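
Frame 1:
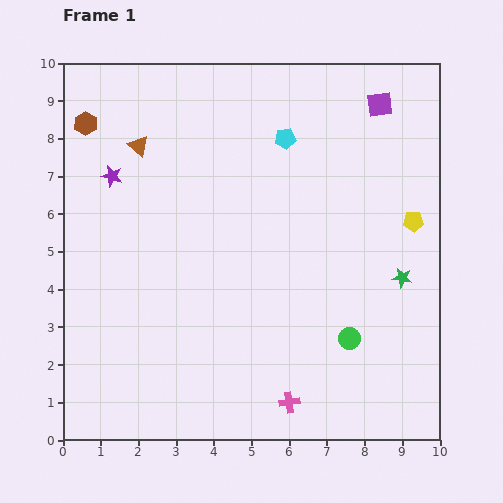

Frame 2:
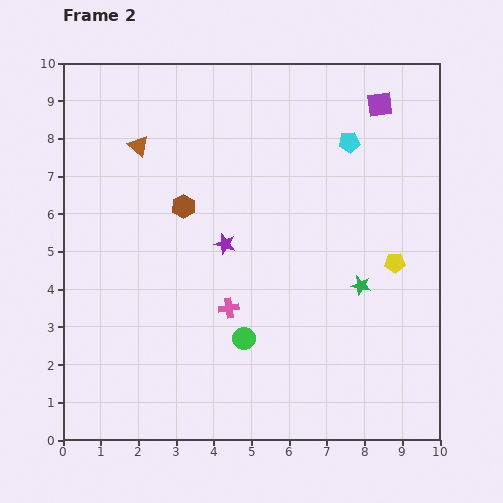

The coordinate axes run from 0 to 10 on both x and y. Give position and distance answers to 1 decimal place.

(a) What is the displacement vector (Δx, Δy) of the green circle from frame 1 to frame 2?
(-2.8, 0.0)

The green circle was at (7.6, 2.7) in frame 1 and (4.8, 2.7) in frame 2.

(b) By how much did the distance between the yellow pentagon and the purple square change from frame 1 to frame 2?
+1.0

Distance in frame 1: 3.2. Distance in frame 2: 4.2.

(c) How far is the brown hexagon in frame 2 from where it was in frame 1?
3.4

The brown hexagon moved from (0.6, 8.4) to (3.2, 6.2), a distance of √(2.6² + 2.2²) ≈ 3.4.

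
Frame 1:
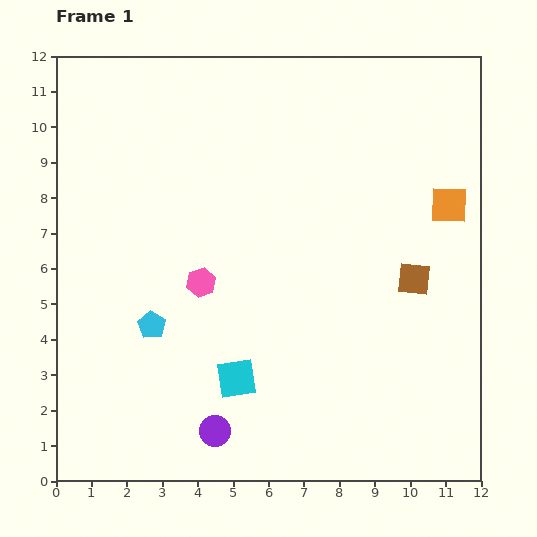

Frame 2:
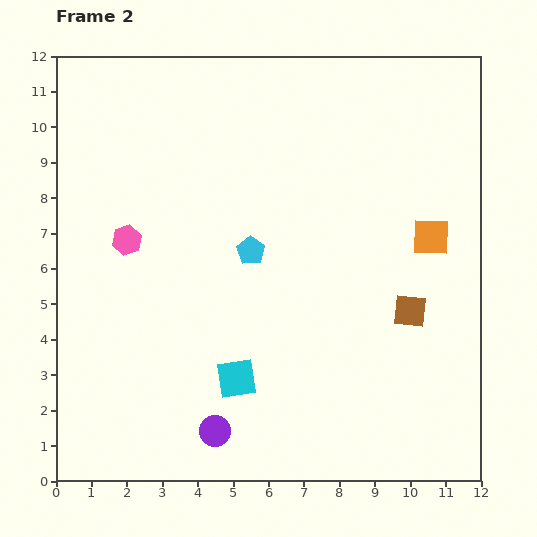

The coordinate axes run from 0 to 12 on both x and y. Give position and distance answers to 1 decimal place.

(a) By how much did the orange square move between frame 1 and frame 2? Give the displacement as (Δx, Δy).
(-0.5, -0.9)

The orange square was at (11.1, 7.8) in frame 1 and (10.6, 6.9) in frame 2.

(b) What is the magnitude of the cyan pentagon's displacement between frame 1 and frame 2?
3.5

The cyan pentagon moved from (2.7, 4.4) to (5.5, 6.5), a distance of √(2.8² + 2.1²) ≈ 3.5.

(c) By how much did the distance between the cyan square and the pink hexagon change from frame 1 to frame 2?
+2.1

Distance in frame 1: 2.9. Distance in frame 2: 5.0.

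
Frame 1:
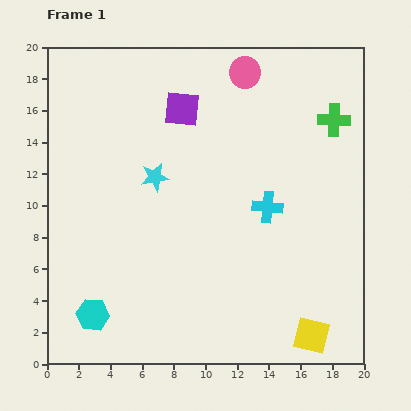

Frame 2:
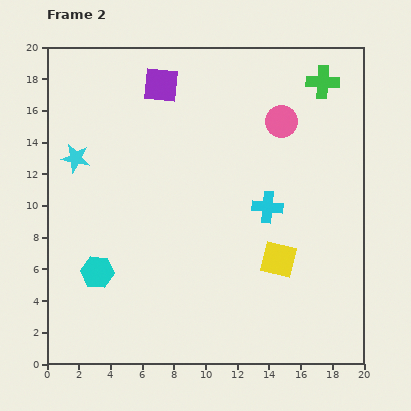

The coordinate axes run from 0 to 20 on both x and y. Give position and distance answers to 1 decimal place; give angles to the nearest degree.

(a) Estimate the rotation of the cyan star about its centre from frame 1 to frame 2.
20° clockwise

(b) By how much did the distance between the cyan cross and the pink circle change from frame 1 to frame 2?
-3.1

Distance in frame 1: 8.6. Distance in frame 2: 5.5.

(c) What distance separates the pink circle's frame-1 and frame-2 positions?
3.9

The pink circle moved from (12.5, 18.4) to (14.8, 15.3), a distance of √(2.3² + 3.1²) ≈ 3.9.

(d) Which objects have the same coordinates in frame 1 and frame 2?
the cyan cross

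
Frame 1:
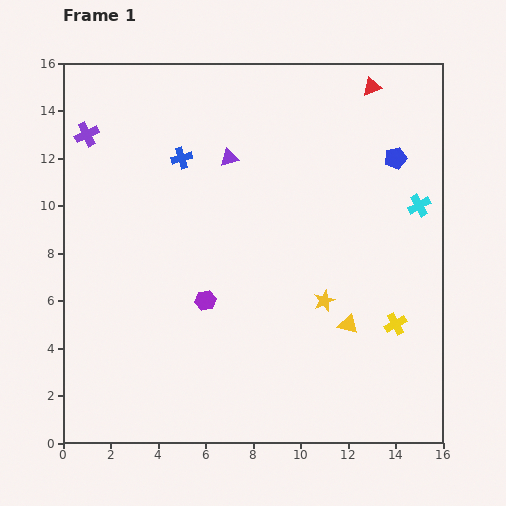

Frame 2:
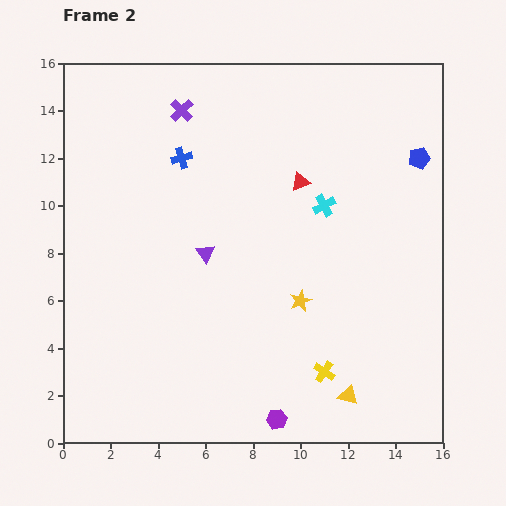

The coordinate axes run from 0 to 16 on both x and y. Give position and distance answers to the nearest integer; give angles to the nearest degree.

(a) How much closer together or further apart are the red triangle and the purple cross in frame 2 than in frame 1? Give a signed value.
-6

Distance in frame 1: 12. Distance in frame 2: 6.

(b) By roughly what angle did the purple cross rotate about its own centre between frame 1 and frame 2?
19° counter-clockwise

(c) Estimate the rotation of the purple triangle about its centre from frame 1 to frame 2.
50° counter-clockwise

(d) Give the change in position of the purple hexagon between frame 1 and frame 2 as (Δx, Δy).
(3, -5)

The purple hexagon was at (6, 6) in frame 1 and (9, 1) in frame 2.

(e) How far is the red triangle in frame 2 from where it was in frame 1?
5

The red triangle moved from (13, 15) to (10, 11), a distance of √(3² + 4²) ≈ 5.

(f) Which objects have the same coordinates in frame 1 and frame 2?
the blue cross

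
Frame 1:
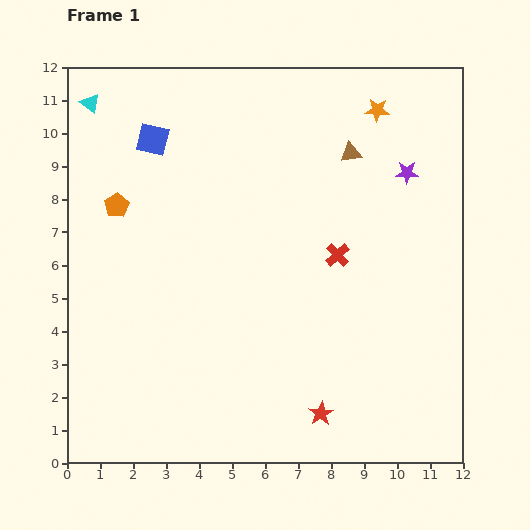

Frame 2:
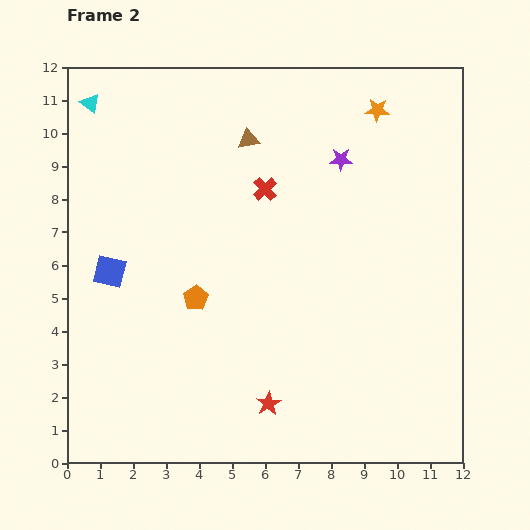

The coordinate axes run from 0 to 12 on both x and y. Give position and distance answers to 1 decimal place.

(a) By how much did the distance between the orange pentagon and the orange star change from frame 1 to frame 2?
-0.5

Distance in frame 1: 8.4. Distance in frame 2: 7.9.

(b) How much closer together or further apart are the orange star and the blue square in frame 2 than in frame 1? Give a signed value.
+2.6

Distance in frame 1: 6.9. Distance in frame 2: 9.5.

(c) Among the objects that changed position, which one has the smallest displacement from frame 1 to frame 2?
the red star

(moved 1.6)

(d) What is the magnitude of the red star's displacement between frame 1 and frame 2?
1.6

The red star moved from (7.7, 1.5) to (6.1, 1.8), a distance of √(1.6² + 0.3²) ≈ 1.6.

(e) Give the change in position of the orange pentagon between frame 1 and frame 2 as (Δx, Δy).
(2.4, -2.8)

The orange pentagon was at (1.5, 7.8) in frame 1 and (3.9, 5.0) in frame 2.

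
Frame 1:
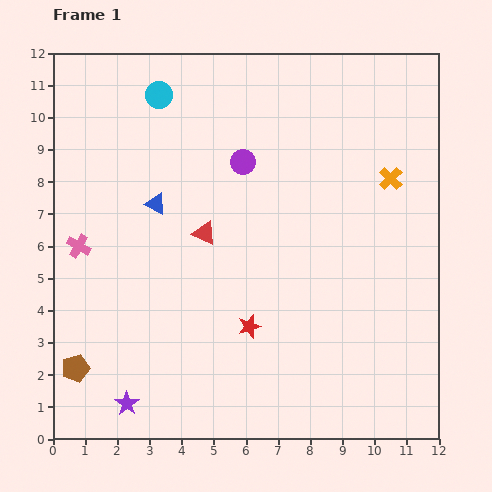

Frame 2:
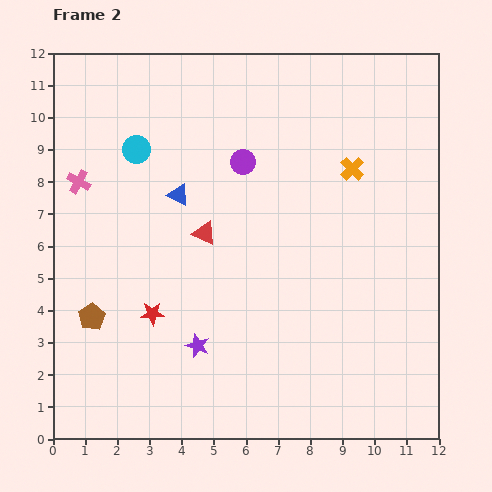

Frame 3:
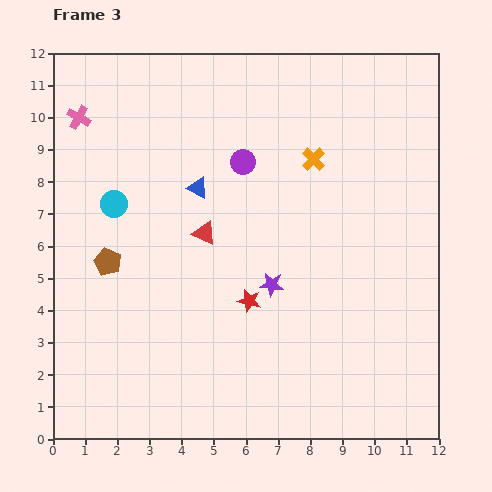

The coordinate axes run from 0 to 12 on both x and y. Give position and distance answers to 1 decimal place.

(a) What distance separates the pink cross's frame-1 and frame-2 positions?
2.0

The pink cross moved from (0.8, 6.0) to (0.8, 8.0), a distance of √(0.0² + 2.0²) ≈ 2.0.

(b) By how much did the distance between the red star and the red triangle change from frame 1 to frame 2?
-0.2

Distance in frame 1: 3.2. Distance in frame 2: 3.0.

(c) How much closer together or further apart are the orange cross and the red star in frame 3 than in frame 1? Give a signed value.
-1.6

Distance in frame 1: 6.4. Distance in frame 3: 4.8.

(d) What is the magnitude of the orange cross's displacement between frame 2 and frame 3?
1.2

The orange cross moved from (9.3, 8.4) to (8.1, 8.7), a distance of √(1.2² + 0.3²) ≈ 1.2.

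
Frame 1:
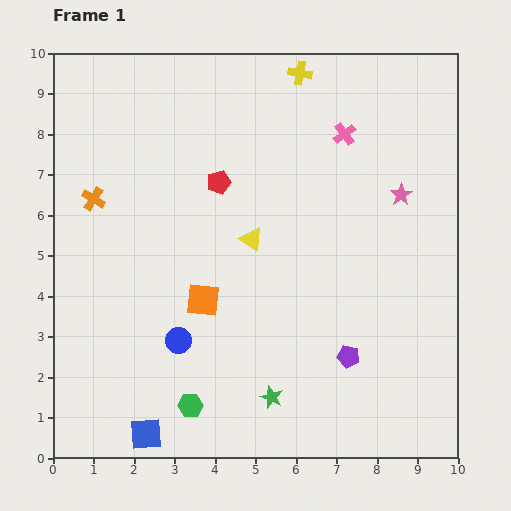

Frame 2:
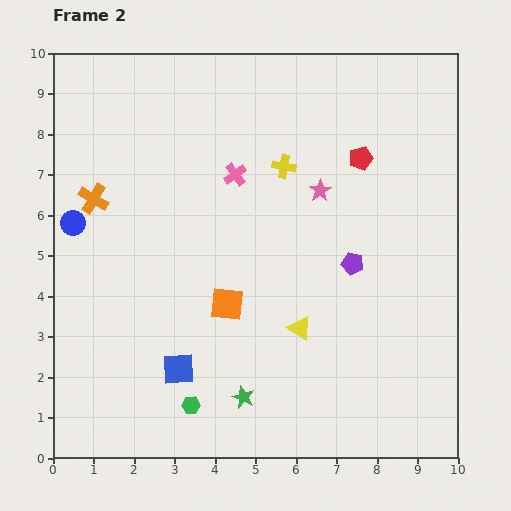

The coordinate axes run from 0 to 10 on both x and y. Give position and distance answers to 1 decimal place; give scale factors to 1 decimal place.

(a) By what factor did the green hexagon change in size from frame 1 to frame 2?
0.7×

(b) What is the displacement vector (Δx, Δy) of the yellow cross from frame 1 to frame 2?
(-0.4, -2.3)

The yellow cross was at (6.1, 9.5) in frame 1 and (5.7, 7.2) in frame 2.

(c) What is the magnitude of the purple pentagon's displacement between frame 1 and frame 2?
2.3

The purple pentagon moved from (7.3, 2.5) to (7.4, 4.8), a distance of √(0.1² + 2.3²) ≈ 2.3.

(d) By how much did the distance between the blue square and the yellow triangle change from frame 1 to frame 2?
-2.3

Distance in frame 1: 5.5. Distance in frame 2: 3.2.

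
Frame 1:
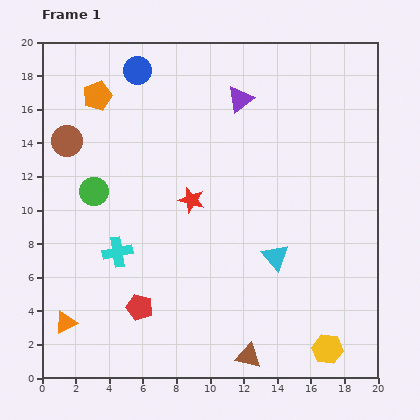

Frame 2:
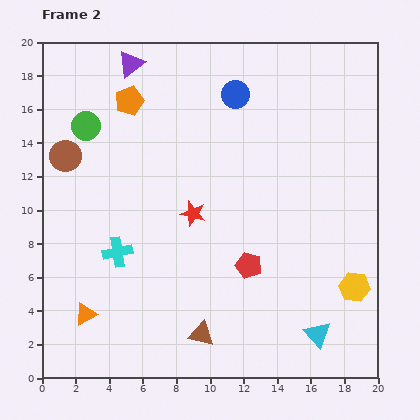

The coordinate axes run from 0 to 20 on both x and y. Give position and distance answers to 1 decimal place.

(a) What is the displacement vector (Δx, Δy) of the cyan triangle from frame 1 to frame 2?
(2.5, -4.6)

The cyan triangle was at (13.9, 7.2) in frame 1 and (16.4, 2.6) in frame 2.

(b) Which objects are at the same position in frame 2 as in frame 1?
the cyan cross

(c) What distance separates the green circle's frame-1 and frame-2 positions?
3.9

The green circle moved from (3.1, 11.1) to (2.6, 15.0), a distance of √(0.5² + 3.9²) ≈ 3.9.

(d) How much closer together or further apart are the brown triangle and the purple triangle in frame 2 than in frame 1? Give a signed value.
+1.3

Distance in frame 1: 15.3. Distance in frame 2: 16.6.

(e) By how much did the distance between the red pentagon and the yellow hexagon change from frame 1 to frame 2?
-5.1

Distance in frame 1: 11.5. Distance in frame 2: 6.4.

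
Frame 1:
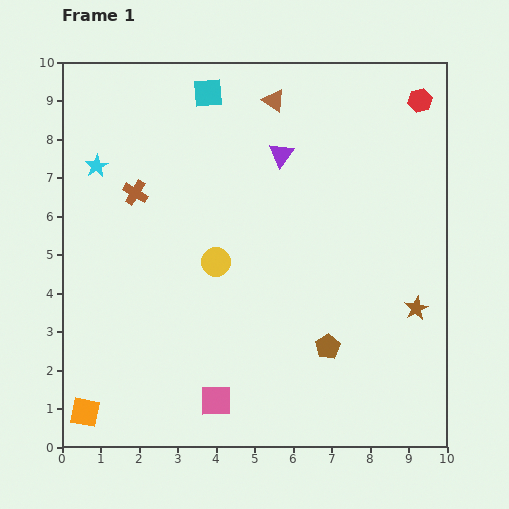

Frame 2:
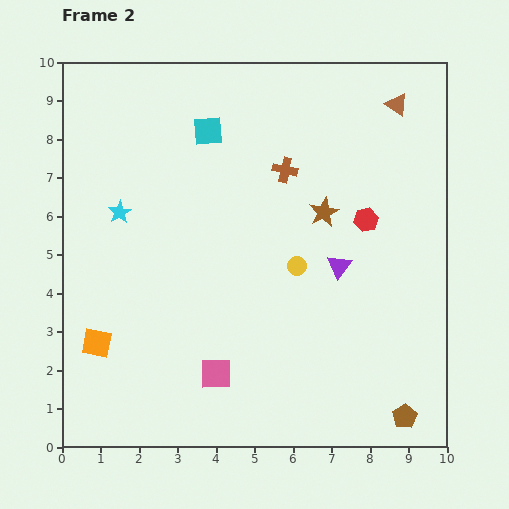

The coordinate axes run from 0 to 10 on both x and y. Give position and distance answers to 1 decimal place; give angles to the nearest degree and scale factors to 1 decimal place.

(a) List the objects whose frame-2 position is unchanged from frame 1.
none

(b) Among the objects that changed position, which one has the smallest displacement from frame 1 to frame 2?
the pink square

(moved 0.7)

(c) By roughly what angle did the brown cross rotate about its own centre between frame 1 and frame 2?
18° counter-clockwise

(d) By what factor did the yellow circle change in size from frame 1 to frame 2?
0.7×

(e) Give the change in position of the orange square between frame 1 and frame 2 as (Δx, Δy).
(0.3, 1.8)

The orange square was at (0.6, 0.9) in frame 1 and (0.9, 2.7) in frame 2.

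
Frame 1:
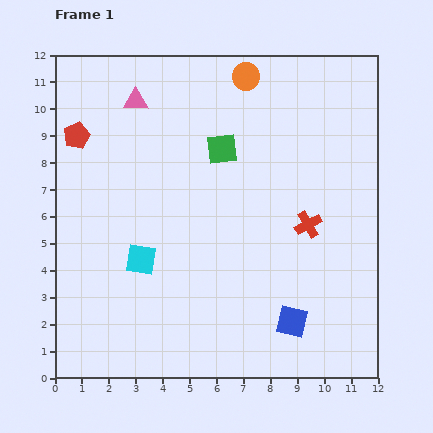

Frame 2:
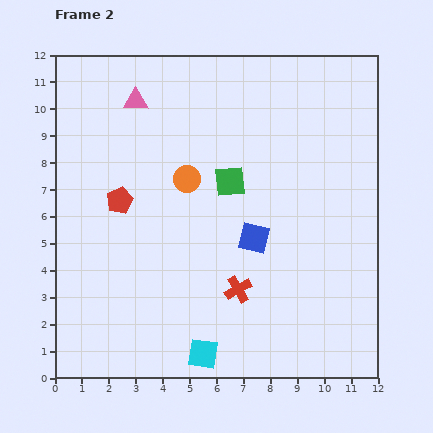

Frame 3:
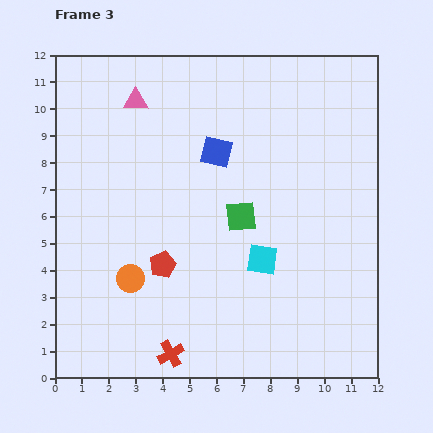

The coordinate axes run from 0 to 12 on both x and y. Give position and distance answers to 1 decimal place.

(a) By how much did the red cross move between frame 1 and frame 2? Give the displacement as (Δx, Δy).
(-2.6, -2.4)

The red cross was at (9.4, 5.7) in frame 1 and (6.8, 3.3) in frame 2.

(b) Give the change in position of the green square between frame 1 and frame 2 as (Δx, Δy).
(0.3, -1.2)

The green square was at (6.2, 8.5) in frame 1 and (6.5, 7.3) in frame 2.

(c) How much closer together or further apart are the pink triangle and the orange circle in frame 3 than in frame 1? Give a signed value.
+2.4

Distance in frame 1: 4.2. Distance in frame 3: 6.6.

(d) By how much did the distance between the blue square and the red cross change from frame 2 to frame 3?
+5.7

Distance in frame 2: 2.0. Distance in frame 3: 7.7.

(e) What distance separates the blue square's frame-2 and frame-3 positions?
3.5

The blue square moved from (7.4, 5.2) to (6.0, 8.4), a distance of √(1.4² + 3.2²) ≈ 3.5.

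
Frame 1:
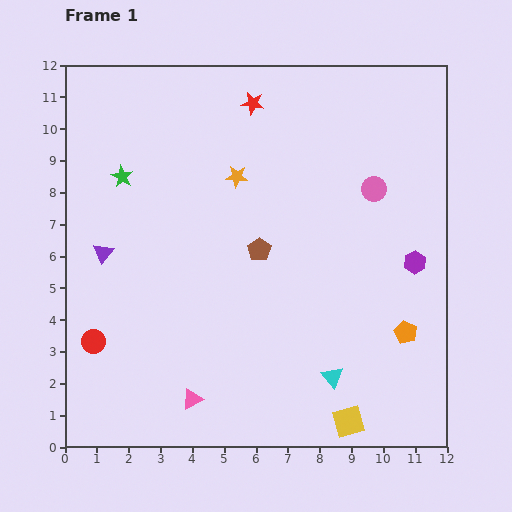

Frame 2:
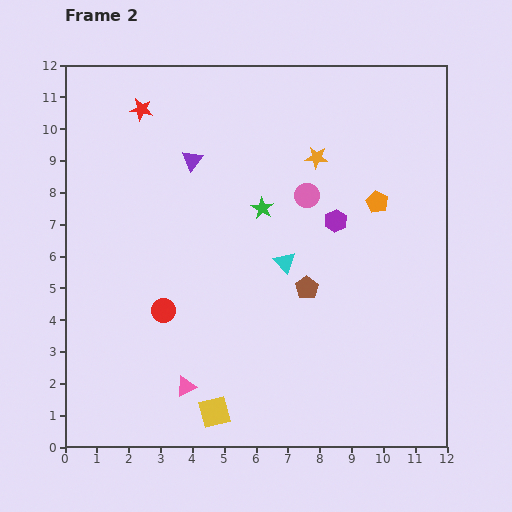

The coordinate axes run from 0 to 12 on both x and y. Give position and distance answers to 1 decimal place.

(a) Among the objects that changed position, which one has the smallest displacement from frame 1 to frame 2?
the pink triangle

(moved 0.4)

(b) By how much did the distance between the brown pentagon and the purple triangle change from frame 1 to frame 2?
+0.5

Distance in frame 1: 4.9. Distance in frame 2: 5.4.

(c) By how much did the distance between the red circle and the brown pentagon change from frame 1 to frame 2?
-1.4

Distance in frame 1: 6.0. Distance in frame 2: 4.6.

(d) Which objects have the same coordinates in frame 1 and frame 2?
none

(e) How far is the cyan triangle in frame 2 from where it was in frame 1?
3.9

The cyan triangle moved from (8.4, 2.2) to (6.9, 5.8), a distance of √(1.5² + 3.6²) ≈ 3.9.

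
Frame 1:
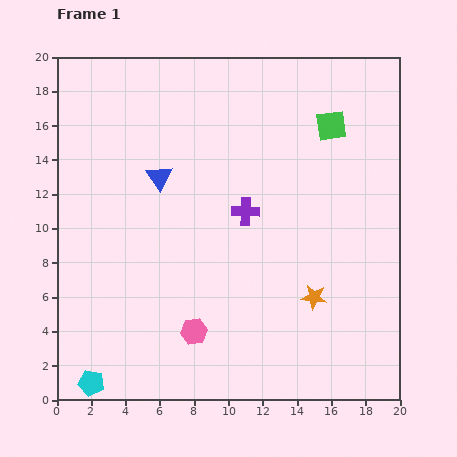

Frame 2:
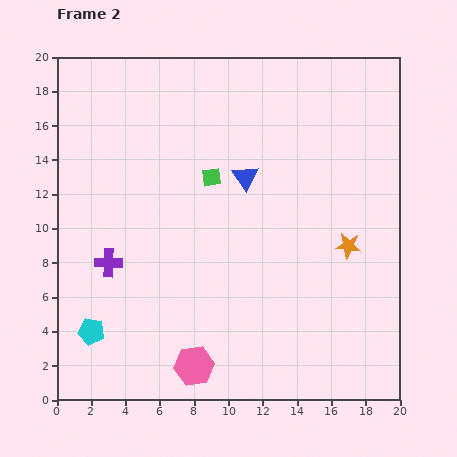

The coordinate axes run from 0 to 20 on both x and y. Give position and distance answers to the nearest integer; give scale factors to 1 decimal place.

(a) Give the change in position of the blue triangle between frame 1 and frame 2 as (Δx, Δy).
(5, 0)

The blue triangle was at (6, 13) in frame 1 and (11, 13) in frame 2.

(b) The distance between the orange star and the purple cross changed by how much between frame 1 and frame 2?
+8

Distance in frame 1: 6. Distance in frame 2: 14.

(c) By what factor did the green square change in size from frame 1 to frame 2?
0.6×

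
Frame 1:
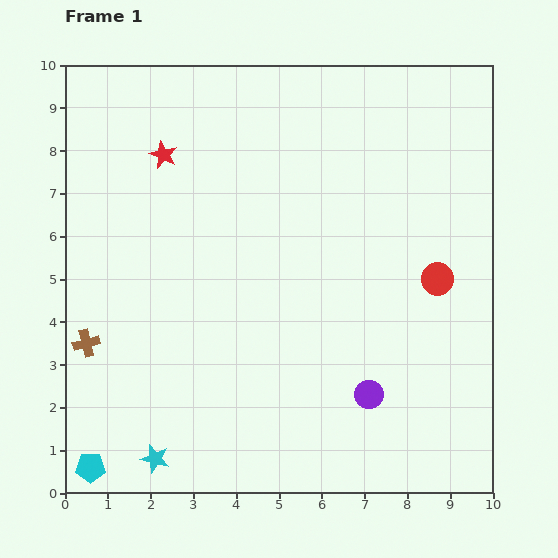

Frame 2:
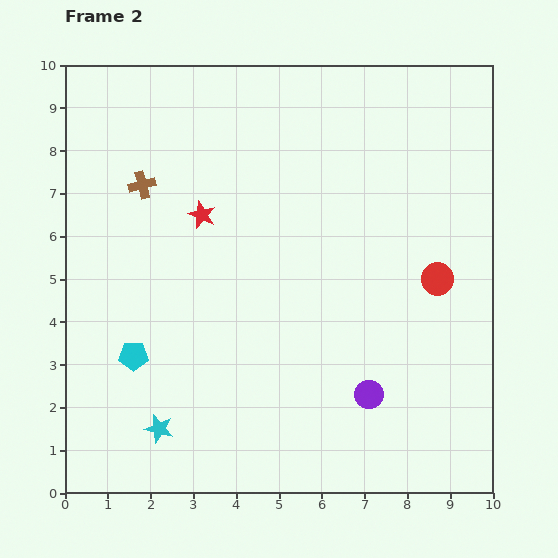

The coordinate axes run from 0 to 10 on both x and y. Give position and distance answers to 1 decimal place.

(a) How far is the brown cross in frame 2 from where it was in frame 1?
3.9

The brown cross moved from (0.5, 3.5) to (1.8, 7.2), a distance of √(1.3² + 3.7²) ≈ 3.9.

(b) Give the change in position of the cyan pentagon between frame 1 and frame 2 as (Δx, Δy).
(1.0, 2.6)

The cyan pentagon was at (0.6, 0.6) in frame 1 and (1.6, 3.2) in frame 2.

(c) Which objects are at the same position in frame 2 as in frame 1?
the purple circle, the red circle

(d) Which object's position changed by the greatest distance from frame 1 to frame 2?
the brown cross

(moved 3.9; next 2.8)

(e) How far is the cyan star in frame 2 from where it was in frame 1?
0.7

The cyan star moved from (2.1, 0.8) to (2.2, 1.5), a distance of √(0.1² + 0.7²) ≈ 0.7.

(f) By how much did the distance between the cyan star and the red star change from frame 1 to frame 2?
-2.0

Distance in frame 1: 7.1. Distance in frame 2: 5.1.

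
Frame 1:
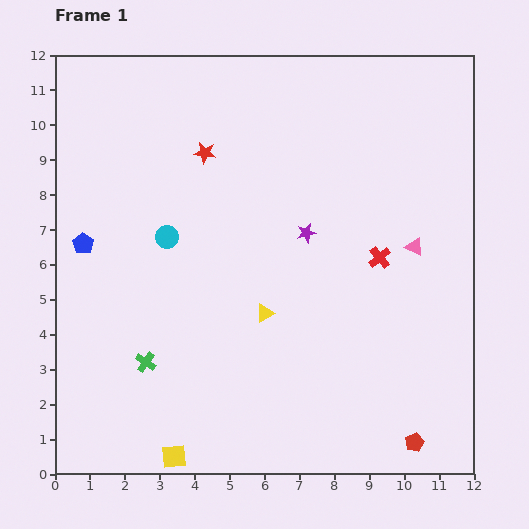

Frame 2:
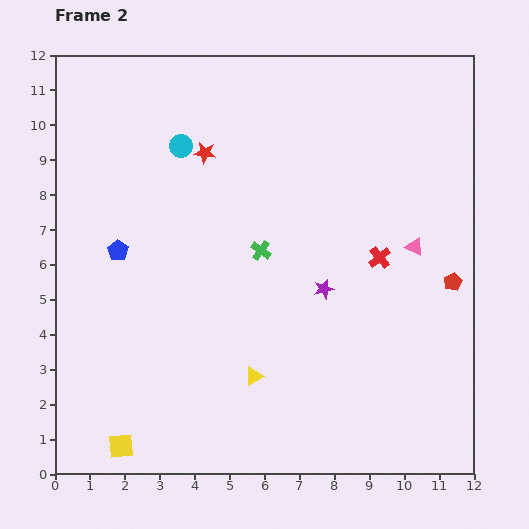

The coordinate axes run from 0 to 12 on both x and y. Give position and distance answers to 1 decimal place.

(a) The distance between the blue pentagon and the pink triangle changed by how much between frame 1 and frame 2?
-1.0

Distance in frame 1: 9.5. Distance in frame 2: 8.5.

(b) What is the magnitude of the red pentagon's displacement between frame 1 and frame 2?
4.7

The red pentagon moved from (10.3, 0.9) to (11.4, 5.5), a distance of √(1.1² + 4.6²) ≈ 4.7.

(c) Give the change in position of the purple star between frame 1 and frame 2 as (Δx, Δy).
(0.5, -1.6)

The purple star was at (7.2, 6.9) in frame 1 and (7.7, 5.3) in frame 2.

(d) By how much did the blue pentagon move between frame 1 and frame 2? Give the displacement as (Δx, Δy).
(1.0, -0.2)

The blue pentagon was at (0.8, 6.6) in frame 1 and (1.8, 6.4) in frame 2.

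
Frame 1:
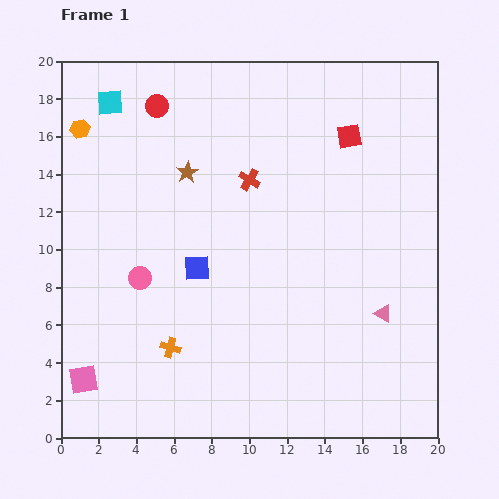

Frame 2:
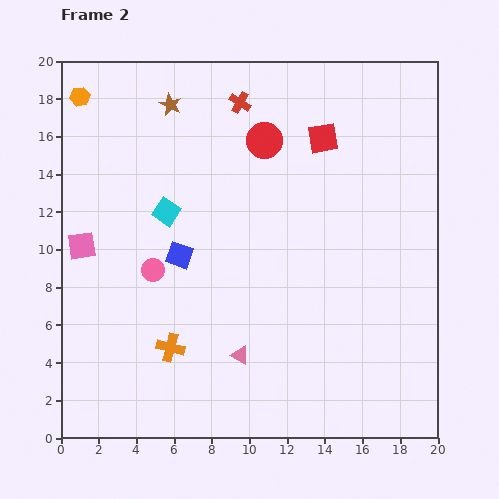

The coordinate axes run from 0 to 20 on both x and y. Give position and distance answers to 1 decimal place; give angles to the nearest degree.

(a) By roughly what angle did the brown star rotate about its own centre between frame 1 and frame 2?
16° counter-clockwise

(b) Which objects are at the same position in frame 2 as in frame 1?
the orange cross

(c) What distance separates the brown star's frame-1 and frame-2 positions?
3.7

The brown star moved from (6.7, 14.1) to (5.8, 17.7), a distance of √(0.9² + 3.6²) ≈ 3.7.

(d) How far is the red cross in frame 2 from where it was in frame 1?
4.1

The red cross moved from (10.0, 13.7) to (9.5, 17.8), a distance of √(0.5² + 4.1²) ≈ 4.1.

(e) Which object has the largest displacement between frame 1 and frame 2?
the pink triangle

(moved 7.9; next 7.1)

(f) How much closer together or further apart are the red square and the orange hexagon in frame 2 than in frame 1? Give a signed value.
-1.2

Distance in frame 1: 14.3. Distance in frame 2: 13.1.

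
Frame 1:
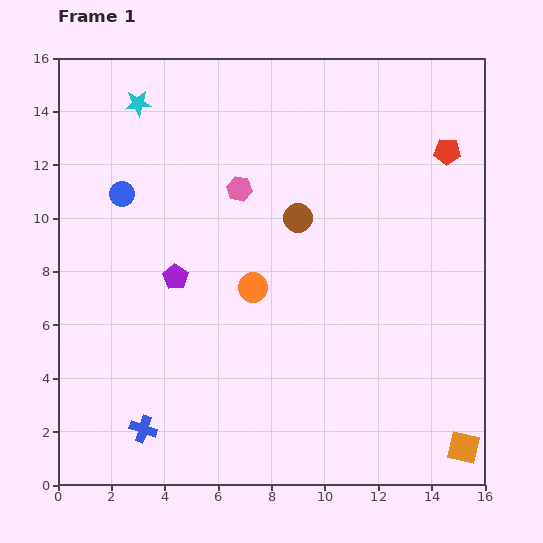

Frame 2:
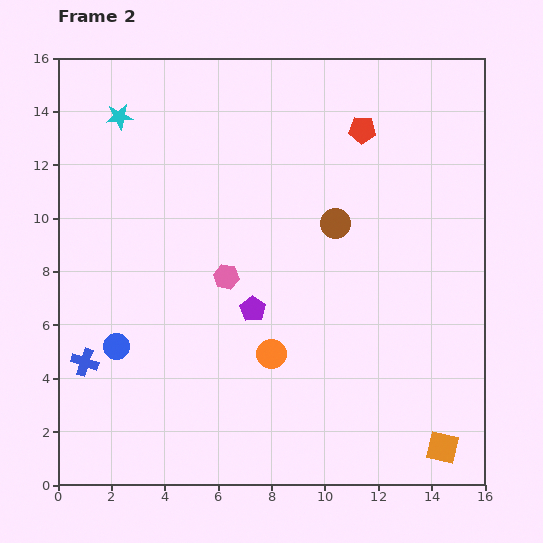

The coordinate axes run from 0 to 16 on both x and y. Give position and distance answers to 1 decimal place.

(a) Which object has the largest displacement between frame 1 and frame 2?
the blue circle

(moved 5.7; next 3.3)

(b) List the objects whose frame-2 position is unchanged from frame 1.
none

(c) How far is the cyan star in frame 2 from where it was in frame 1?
0.9

The cyan star moved from (3.0, 14.3) to (2.3, 13.8), a distance of √(0.7² + 0.5²) ≈ 0.9.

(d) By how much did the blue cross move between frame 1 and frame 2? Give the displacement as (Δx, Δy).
(-2.2, 2.5)

The blue cross was at (3.2, 2.1) in frame 1 and (1.0, 4.6) in frame 2.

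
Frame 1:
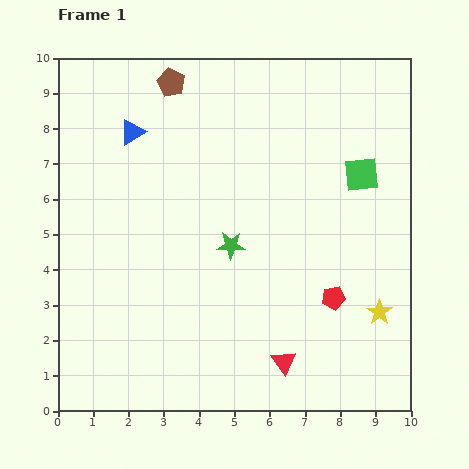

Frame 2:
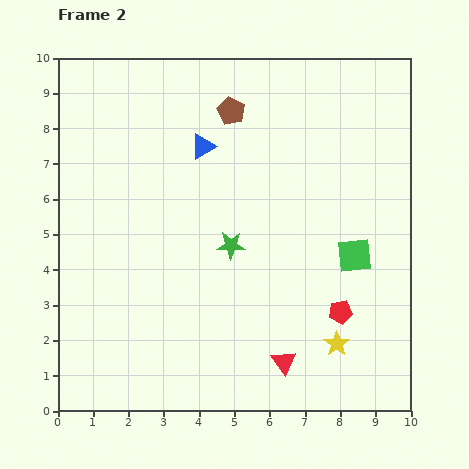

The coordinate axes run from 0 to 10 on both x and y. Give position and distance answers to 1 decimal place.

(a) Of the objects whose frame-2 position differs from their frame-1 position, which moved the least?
the red pentagon

(moved 0.4)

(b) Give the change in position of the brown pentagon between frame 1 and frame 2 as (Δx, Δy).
(1.7, -0.8)

The brown pentagon was at (3.2, 9.3) in frame 1 and (4.9, 8.5) in frame 2.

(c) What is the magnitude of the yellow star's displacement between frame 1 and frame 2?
1.5

The yellow star moved from (9.1, 2.8) to (7.9, 1.9), a distance of √(1.2² + 0.9²) ≈ 1.5.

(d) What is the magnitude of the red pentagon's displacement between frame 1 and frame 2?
0.4

The red pentagon moved from (7.8, 3.2) to (8.0, 2.8), a distance of √(0.2² + 0.4²) ≈ 0.4.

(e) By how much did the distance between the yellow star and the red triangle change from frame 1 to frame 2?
-1.4

Distance in frame 1: 3.0. Distance in frame 2: 1.6.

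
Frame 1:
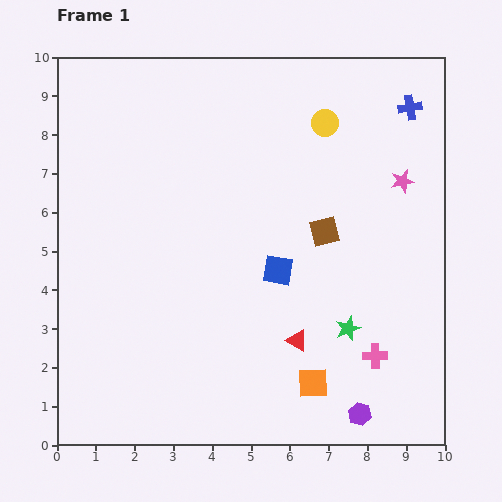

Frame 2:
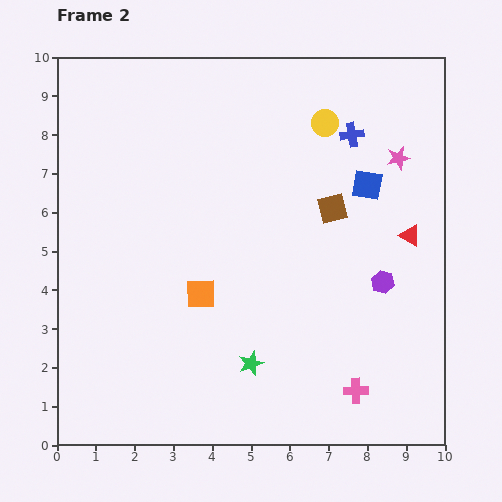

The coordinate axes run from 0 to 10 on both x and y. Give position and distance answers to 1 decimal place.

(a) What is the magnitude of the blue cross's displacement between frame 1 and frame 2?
1.7

The blue cross moved from (9.1, 8.7) to (7.6, 8.0), a distance of √(1.5² + 0.7²) ≈ 1.7.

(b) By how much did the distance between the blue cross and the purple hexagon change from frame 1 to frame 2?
-4.1

Distance in frame 1: 8.0. Distance in frame 2: 3.9.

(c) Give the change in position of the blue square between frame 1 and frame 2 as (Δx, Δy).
(2.3, 2.2)

The blue square was at (5.7, 4.5) in frame 1 and (8.0, 6.7) in frame 2.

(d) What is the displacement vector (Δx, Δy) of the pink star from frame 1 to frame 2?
(-0.1, 0.6)

The pink star was at (8.9, 6.8) in frame 1 and (8.8, 7.4) in frame 2.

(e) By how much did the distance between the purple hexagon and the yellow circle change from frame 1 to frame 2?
-3.2

Distance in frame 1: 7.6. Distance in frame 2: 4.4.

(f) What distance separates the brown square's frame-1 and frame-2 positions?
0.6

The brown square moved from (6.9, 5.5) to (7.1, 6.1), a distance of √(0.2² + 0.6²) ≈ 0.6.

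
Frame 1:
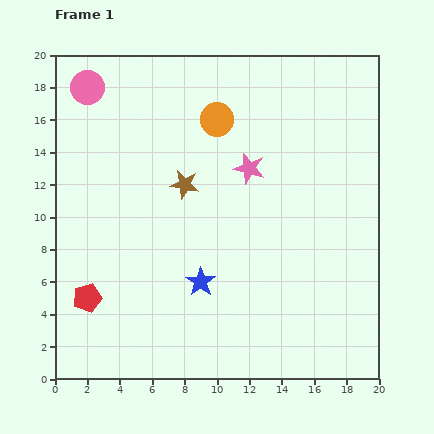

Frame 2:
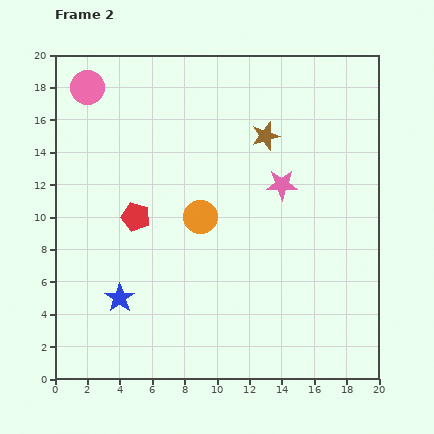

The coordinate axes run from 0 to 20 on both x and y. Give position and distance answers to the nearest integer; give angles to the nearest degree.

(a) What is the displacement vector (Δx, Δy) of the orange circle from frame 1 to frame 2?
(-1, -6)

The orange circle was at (10, 16) in frame 1 and (9, 10) in frame 2.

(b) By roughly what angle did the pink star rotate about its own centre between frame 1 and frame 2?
15° counter-clockwise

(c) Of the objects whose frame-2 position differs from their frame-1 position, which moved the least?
the pink star

(moved 2)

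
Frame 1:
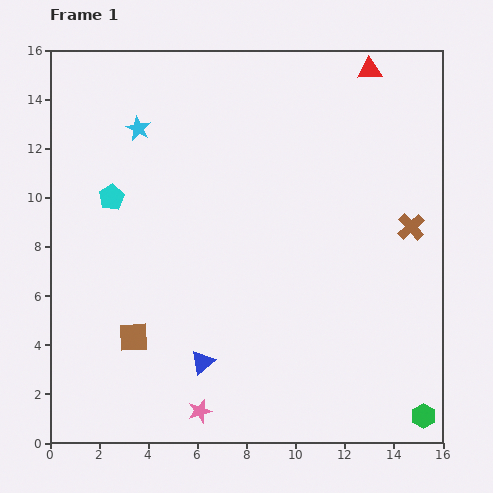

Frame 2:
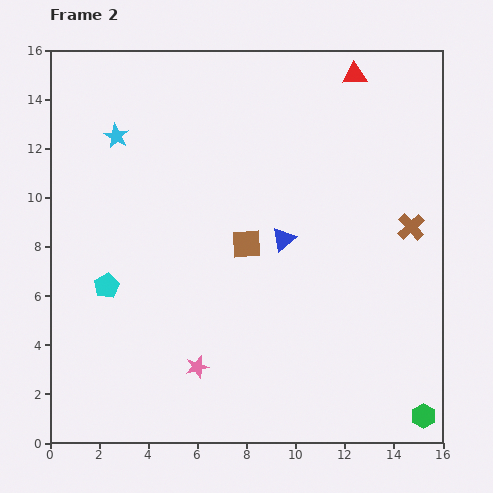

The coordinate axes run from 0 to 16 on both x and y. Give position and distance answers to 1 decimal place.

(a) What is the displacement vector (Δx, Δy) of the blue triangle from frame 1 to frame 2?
(3.3, 5.0)

The blue triangle was at (6.2, 3.3) in frame 1 and (9.5, 8.3) in frame 2.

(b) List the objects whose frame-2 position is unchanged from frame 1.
the green hexagon, the brown cross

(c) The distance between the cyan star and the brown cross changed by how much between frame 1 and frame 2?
+0.8

Distance in frame 1: 11.8. Distance in frame 2: 12.6.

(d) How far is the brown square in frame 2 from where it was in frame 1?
6.0

The brown square moved from (3.4, 4.3) to (8.0, 8.1), a distance of √(4.6² + 3.8²) ≈ 6.0.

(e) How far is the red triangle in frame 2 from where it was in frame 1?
0.6

The red triangle moved from (13.0, 15.2) to (12.4, 15.0), a distance of √(0.6² + 0.2²) ≈ 0.6.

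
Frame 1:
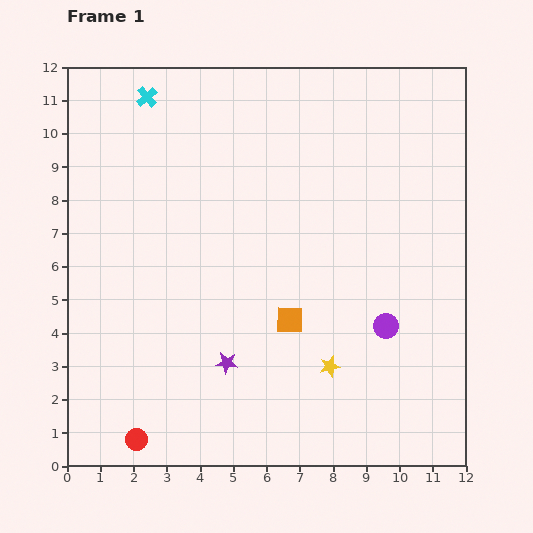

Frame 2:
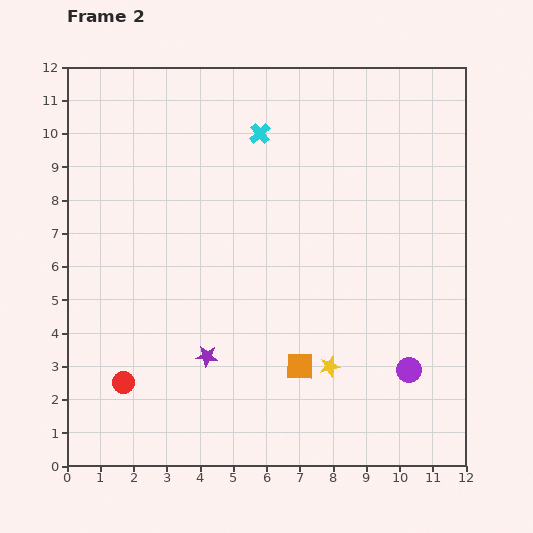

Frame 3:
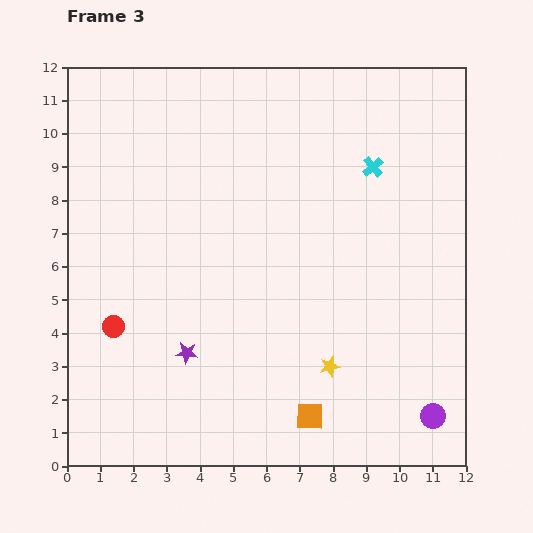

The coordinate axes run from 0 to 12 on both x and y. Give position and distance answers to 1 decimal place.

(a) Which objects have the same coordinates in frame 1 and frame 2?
the yellow star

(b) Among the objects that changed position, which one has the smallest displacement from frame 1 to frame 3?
the purple star

(moved 1.2)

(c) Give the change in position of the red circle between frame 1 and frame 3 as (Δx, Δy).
(-0.7, 3.4)

The red circle was at (2.1, 0.8) in frame 1 and (1.4, 4.2) in frame 3.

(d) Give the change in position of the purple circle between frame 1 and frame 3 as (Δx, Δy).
(1.4, -2.7)

The purple circle was at (9.6, 4.2) in frame 1 and (11.0, 1.5) in frame 3.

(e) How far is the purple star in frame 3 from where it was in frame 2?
0.6

The purple star moved from (4.2, 3.3) to (3.6, 3.4), a distance of √(0.6² + 0.1²) ≈ 0.6.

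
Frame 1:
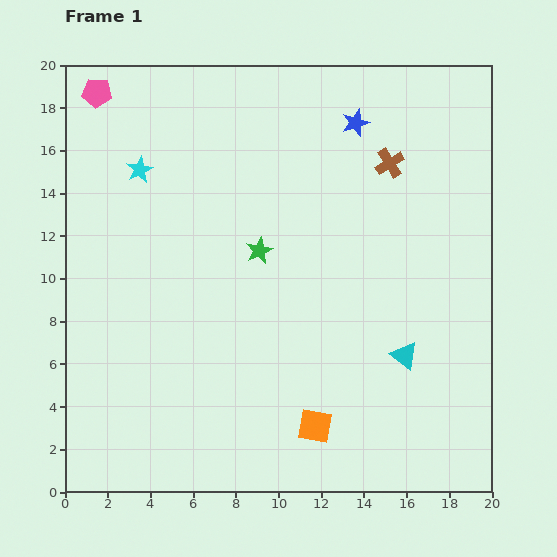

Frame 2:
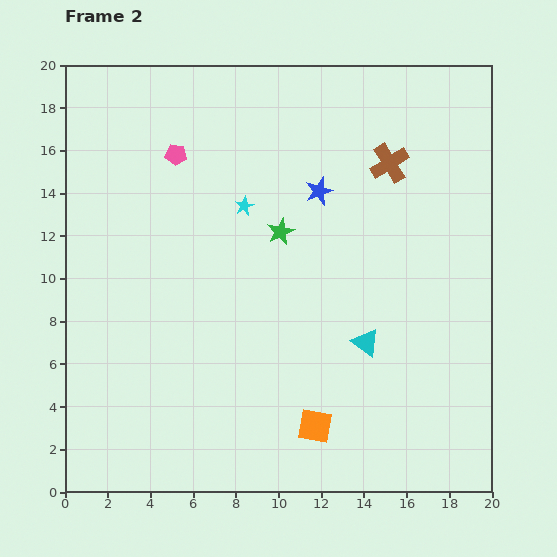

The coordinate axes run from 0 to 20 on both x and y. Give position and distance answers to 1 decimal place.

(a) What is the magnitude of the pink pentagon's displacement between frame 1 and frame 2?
4.7

The pink pentagon moved from (1.5, 18.7) to (5.2, 15.8), a distance of √(3.7² + 2.9²) ≈ 4.7.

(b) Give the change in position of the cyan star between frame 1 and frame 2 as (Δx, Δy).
(4.9, -1.7)

The cyan star was at (3.5, 15.1) in frame 1 and (8.4, 13.4) in frame 2.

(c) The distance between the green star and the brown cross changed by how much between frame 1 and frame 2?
-1.3

Distance in frame 1: 7.3. Distance in frame 2: 6.0.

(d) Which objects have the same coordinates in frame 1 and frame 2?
the orange square, the brown cross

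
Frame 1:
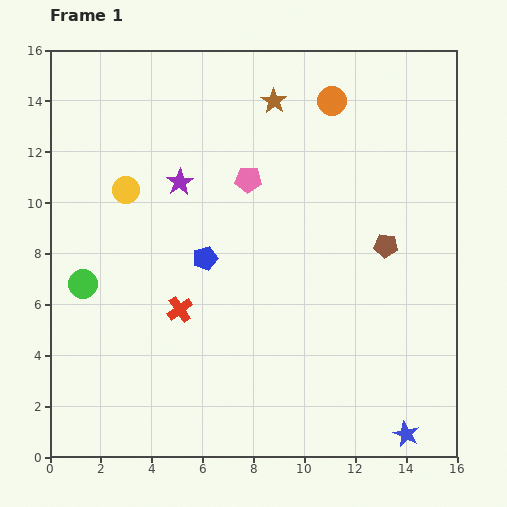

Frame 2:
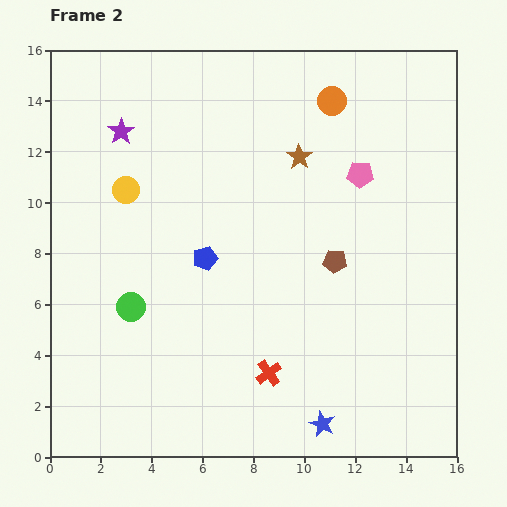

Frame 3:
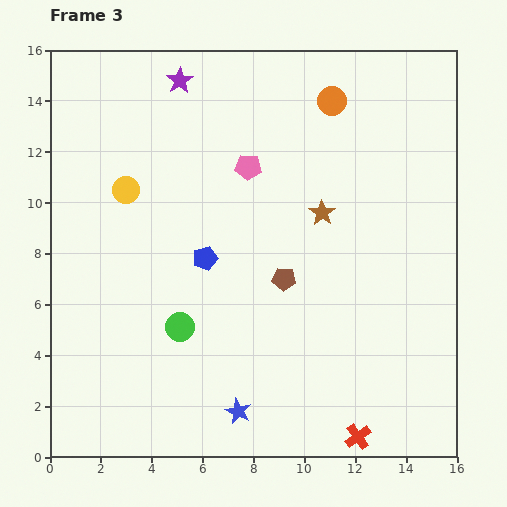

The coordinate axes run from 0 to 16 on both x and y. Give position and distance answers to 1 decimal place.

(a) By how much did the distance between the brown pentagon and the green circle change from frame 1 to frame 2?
-3.8

Distance in frame 1: 12.0. Distance in frame 2: 8.2.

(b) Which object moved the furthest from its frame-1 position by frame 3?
the red cross

(moved 8.6; next 6.7)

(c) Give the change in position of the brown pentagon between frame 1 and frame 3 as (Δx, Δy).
(-4.0, -1.3)

The brown pentagon was at (13.2, 8.3) in frame 1 and (9.2, 7.0) in frame 3.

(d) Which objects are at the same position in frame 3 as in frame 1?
the yellow circle, the blue pentagon, the orange circle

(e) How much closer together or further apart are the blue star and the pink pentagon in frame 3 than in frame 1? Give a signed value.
-2.2

Distance in frame 1: 11.8. Distance in frame 3: 9.6.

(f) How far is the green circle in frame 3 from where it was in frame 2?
2.1

The green circle moved from (3.2, 5.9) to (5.1, 5.1), a distance of √(1.9² + 0.8²) ≈ 2.1.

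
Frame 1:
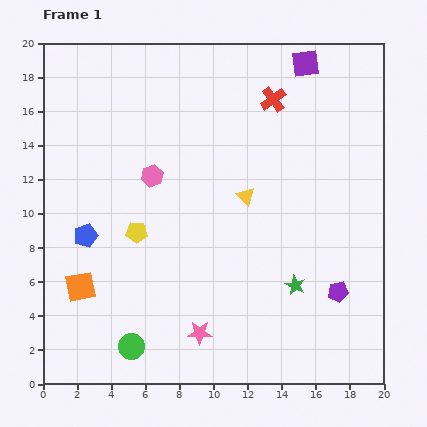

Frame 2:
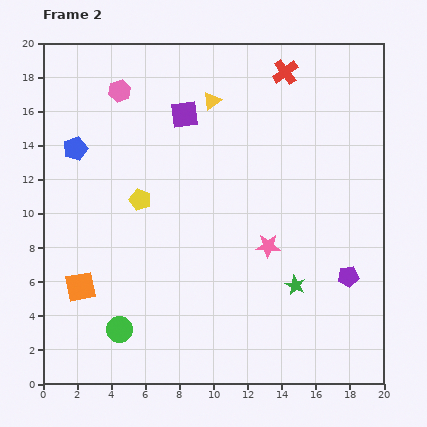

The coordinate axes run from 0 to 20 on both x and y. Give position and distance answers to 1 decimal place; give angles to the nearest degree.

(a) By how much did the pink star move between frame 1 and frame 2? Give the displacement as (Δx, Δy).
(4.0, 5.1)

The pink star was at (9.2, 3.0) in frame 1 and (13.2, 8.1) in frame 2.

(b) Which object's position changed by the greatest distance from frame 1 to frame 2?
the purple square

(moved 7.7; next 6.5)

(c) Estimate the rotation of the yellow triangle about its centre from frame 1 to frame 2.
40° clockwise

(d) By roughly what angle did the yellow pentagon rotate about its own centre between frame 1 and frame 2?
18° clockwise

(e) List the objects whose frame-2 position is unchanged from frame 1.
the green star, the orange square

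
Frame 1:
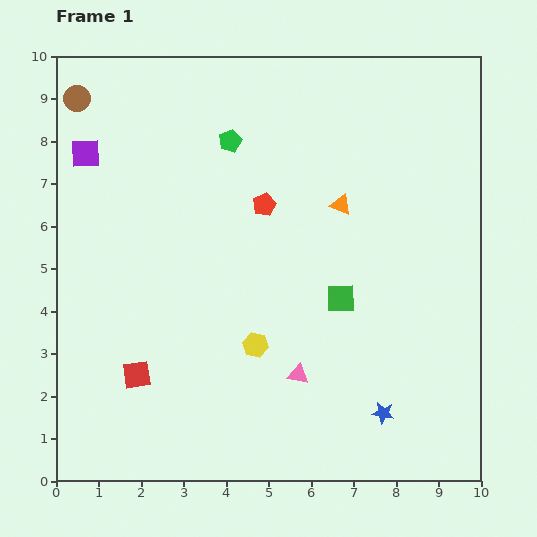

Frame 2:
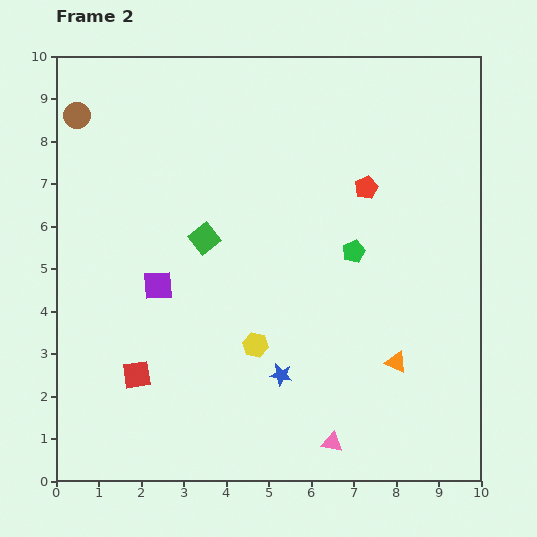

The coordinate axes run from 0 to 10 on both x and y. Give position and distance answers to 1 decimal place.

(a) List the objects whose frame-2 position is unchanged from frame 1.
the red square, the yellow hexagon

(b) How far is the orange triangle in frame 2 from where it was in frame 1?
3.9

The orange triangle moved from (6.7, 6.5) to (8.0, 2.8), a distance of √(1.3² + 3.7²) ≈ 3.9.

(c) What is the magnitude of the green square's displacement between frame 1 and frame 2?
3.5

The green square moved from (6.7, 4.3) to (3.5, 5.7), a distance of √(3.2² + 1.4²) ≈ 3.5.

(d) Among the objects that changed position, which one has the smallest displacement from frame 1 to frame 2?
the brown circle

(moved 0.4)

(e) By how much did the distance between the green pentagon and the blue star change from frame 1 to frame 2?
-3.9

Distance in frame 1: 7.3. Distance in frame 2: 3.4.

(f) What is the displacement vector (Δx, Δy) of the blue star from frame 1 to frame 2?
(-2.4, 0.9)

The blue star was at (7.7, 1.6) in frame 1 and (5.3, 2.5) in frame 2.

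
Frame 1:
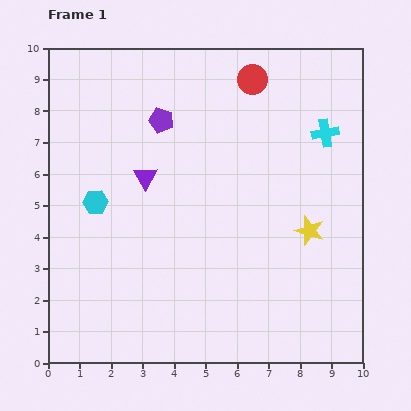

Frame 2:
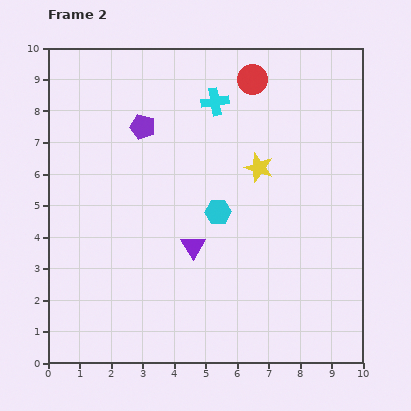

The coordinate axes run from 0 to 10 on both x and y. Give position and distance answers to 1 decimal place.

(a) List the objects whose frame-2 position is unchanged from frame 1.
the red circle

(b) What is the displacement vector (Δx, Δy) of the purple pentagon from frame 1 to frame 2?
(-0.6, -0.2)

The purple pentagon was at (3.6, 7.7) in frame 1 and (3.0, 7.5) in frame 2.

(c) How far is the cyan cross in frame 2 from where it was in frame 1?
3.6

The cyan cross moved from (8.8, 7.3) to (5.3, 8.3), a distance of √(3.5² + 1.0²) ≈ 3.6.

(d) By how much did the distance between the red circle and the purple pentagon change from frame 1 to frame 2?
+0.6

Distance in frame 1: 3.2. Distance in frame 2: 3.8.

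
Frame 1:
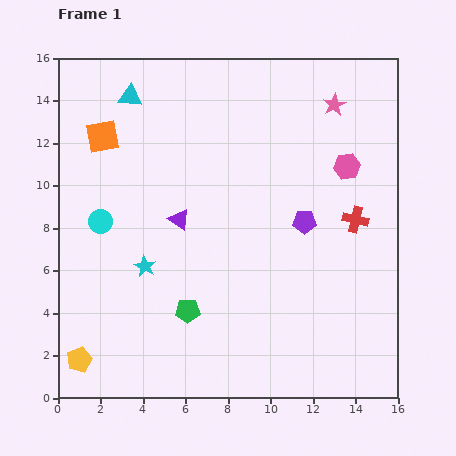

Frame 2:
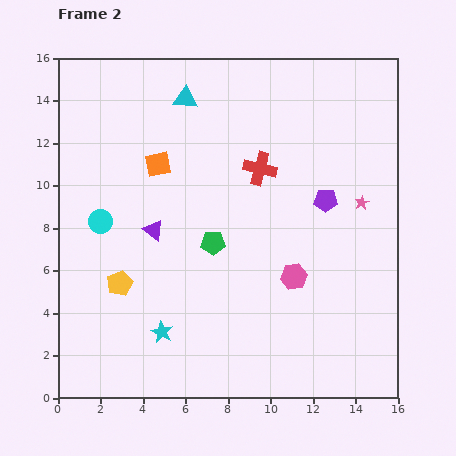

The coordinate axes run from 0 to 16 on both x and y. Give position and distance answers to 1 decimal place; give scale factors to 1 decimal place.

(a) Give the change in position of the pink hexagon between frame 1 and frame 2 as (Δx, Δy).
(-2.5, -5.2)

The pink hexagon was at (13.6, 10.9) in frame 1 and (11.1, 5.7) in frame 2.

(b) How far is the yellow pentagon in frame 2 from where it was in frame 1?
4.1

The yellow pentagon moved from (1.0, 1.8) to (2.9, 5.4), a distance of √(1.9² + 3.6²) ≈ 4.1.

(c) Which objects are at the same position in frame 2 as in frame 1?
the cyan circle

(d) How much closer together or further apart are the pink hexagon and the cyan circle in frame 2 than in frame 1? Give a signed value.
-2.4

Distance in frame 1: 11.9. Distance in frame 2: 9.5.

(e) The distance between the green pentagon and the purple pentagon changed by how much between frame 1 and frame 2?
-1.2

Distance in frame 1: 6.9. Distance in frame 2: 5.7.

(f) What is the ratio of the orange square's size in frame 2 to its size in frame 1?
0.8×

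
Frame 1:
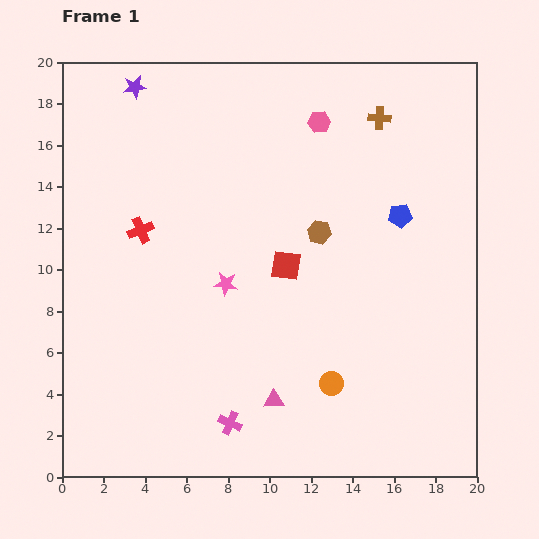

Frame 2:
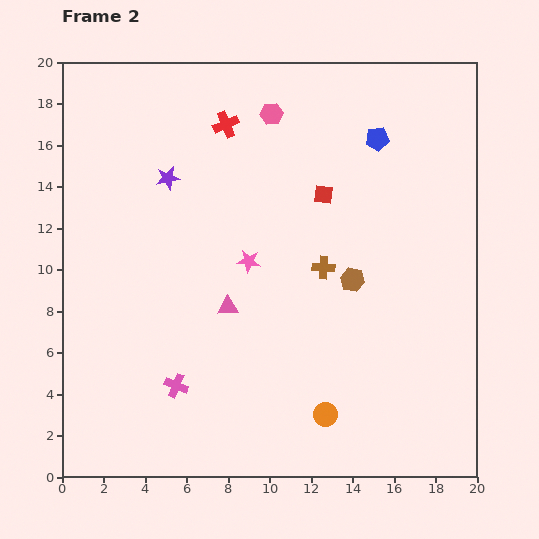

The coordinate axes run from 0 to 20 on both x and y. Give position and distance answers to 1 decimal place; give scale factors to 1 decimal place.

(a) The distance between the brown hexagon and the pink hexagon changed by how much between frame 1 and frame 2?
+3.6

Distance in frame 1: 5.3. Distance in frame 2: 8.9.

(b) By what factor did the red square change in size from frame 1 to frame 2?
0.6×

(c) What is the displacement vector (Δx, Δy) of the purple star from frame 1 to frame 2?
(1.6, -4.4)

The purple star was at (3.5, 18.8) in frame 1 and (5.1, 14.4) in frame 2.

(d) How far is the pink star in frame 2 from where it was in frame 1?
1.6

The pink star moved from (7.9, 9.3) to (9.0, 10.4), a distance of √(1.1² + 1.1²) ≈ 1.6.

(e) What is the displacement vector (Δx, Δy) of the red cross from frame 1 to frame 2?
(4.1, 5.1)

The red cross was at (3.8, 11.9) in frame 1 and (7.9, 17.0) in frame 2.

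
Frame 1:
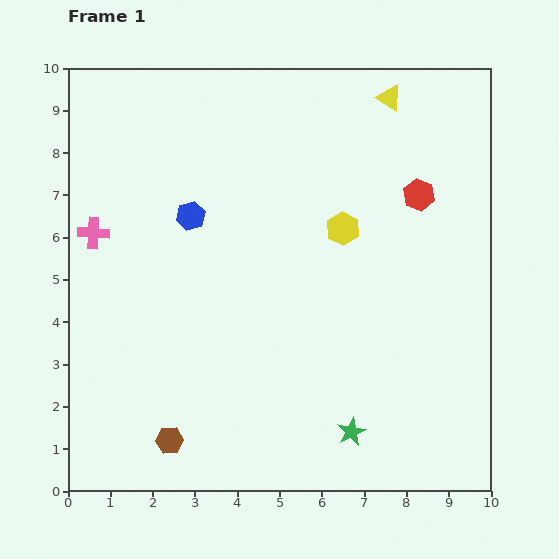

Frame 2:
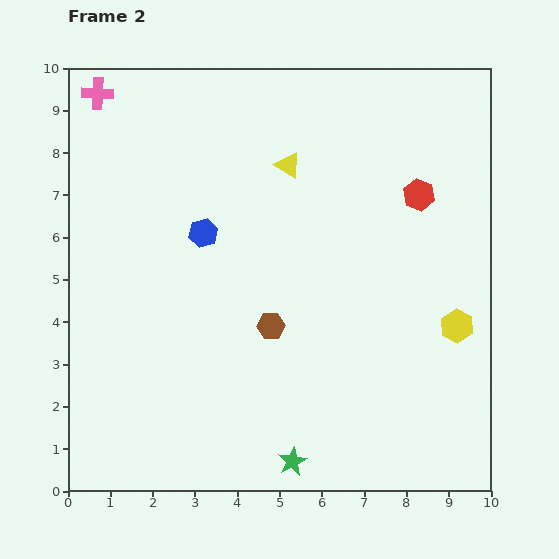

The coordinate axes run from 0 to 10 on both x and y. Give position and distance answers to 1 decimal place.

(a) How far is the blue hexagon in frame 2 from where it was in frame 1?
0.5

The blue hexagon moved from (2.9, 6.5) to (3.2, 6.1), a distance of √(0.3² + 0.4²) ≈ 0.5.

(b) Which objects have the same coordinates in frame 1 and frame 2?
the red hexagon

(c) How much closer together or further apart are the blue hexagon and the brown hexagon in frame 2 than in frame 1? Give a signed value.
-2.6

Distance in frame 1: 5.3. Distance in frame 2: 2.7.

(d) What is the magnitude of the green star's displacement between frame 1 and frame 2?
1.6

The green star moved from (6.7, 1.4) to (5.3, 0.7), a distance of √(1.4² + 0.7²) ≈ 1.6.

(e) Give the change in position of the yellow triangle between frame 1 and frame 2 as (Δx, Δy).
(-2.4, -1.6)

The yellow triangle was at (7.6, 9.3) in frame 1 and (5.2, 7.7) in frame 2.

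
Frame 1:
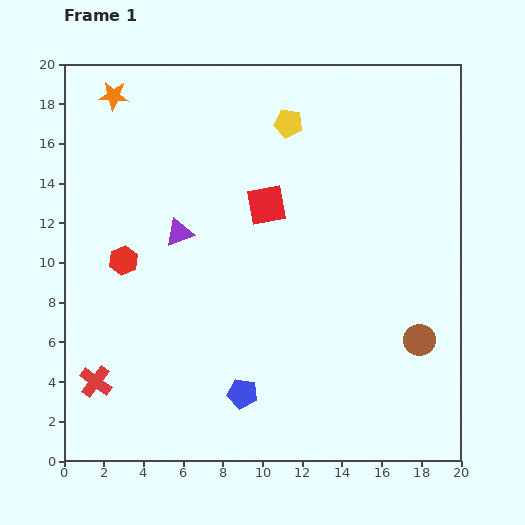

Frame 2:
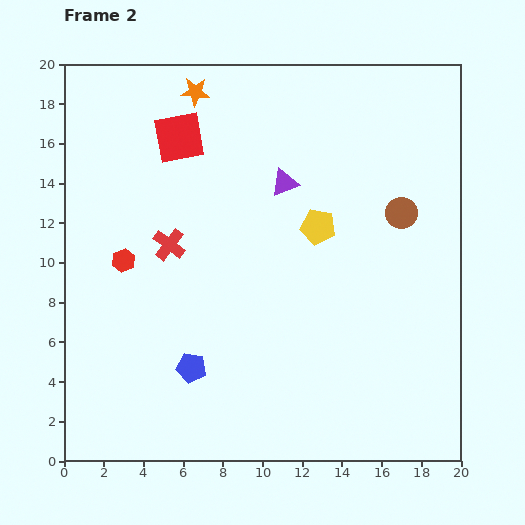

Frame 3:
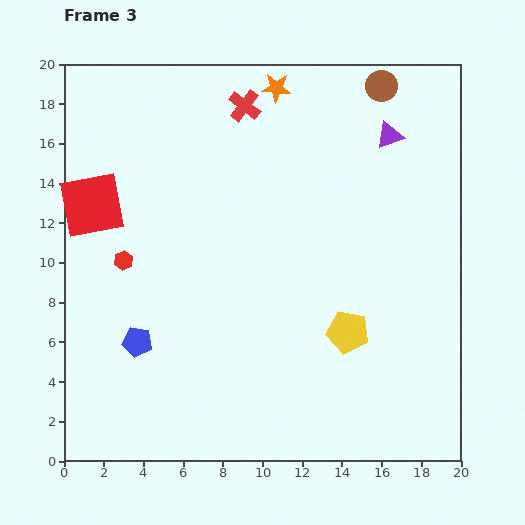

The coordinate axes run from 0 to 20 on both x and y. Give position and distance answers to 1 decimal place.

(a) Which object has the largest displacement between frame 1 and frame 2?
the red cross

(moved 7.8; next 6.5)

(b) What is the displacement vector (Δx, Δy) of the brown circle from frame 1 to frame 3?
(-1.9, 12.8)

The brown circle was at (17.9, 6.1) in frame 1 and (16.0, 18.9) in frame 3.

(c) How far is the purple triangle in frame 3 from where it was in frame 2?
5.8

The purple triangle moved from (11.1, 14.0) to (16.4, 16.4), a distance of √(5.3² + 2.4²) ≈ 5.8.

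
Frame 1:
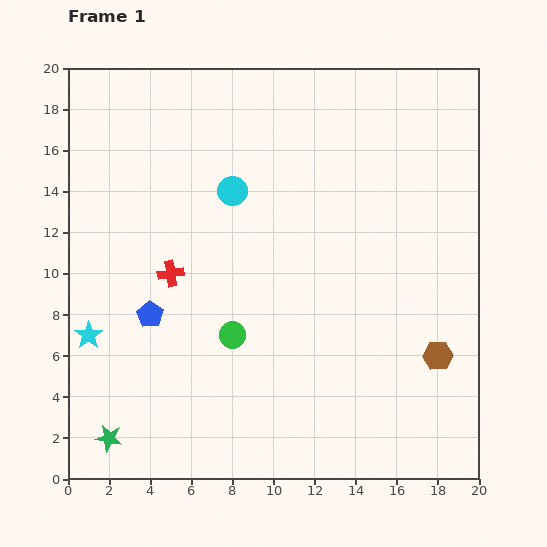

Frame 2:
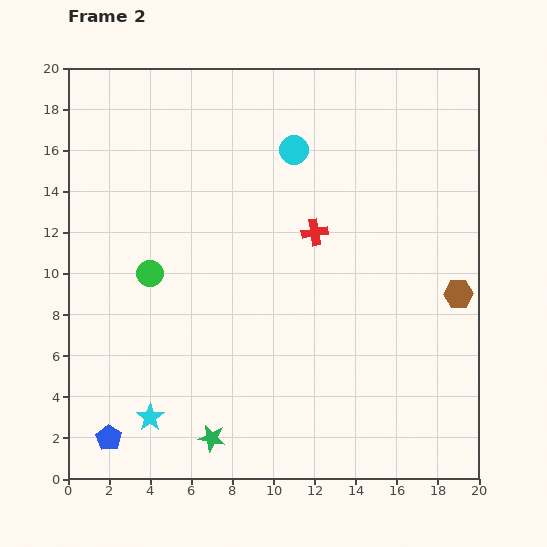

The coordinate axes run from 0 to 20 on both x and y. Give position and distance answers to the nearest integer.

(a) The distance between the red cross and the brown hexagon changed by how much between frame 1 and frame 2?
-6

Distance in frame 1: 14. Distance in frame 2: 8.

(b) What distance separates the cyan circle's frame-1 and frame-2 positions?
4

The cyan circle moved from (8, 14) to (11, 16), a distance of √(3² + 2²) ≈ 4.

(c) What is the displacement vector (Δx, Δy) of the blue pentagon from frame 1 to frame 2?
(-2, -6)

The blue pentagon was at (4, 8) in frame 1 and (2, 2) in frame 2.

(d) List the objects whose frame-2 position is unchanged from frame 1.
none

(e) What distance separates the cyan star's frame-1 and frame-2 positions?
5

The cyan star moved from (1, 7) to (4, 3), a distance of √(3² + 4²) ≈ 5.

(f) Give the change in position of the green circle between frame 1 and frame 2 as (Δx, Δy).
(-4, 3)

The green circle was at (8, 7) in frame 1 and (4, 10) in frame 2.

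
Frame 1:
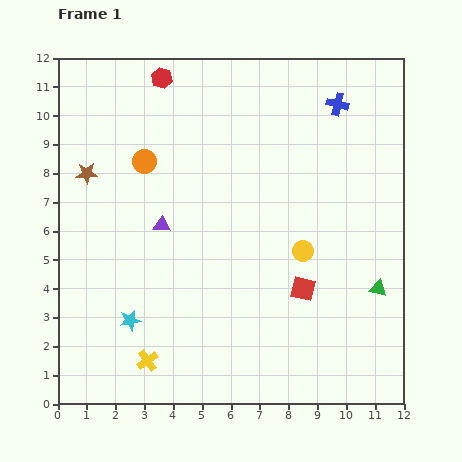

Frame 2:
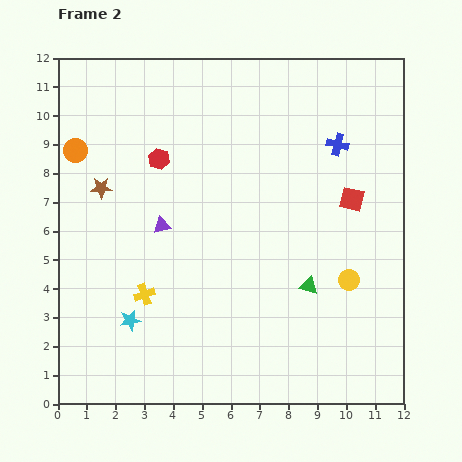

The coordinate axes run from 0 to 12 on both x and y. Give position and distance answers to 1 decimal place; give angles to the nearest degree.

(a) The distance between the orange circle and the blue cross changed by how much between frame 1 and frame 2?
+2.1

Distance in frame 1: 7.0. Distance in frame 2: 9.1.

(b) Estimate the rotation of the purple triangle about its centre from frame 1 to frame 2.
17° counter-clockwise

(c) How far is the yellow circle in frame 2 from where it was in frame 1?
1.9

The yellow circle moved from (8.5, 5.3) to (10.1, 4.3), a distance of √(1.6² + 1.0²) ≈ 1.9.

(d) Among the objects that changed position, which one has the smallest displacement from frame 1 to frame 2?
the brown star

(moved 0.7)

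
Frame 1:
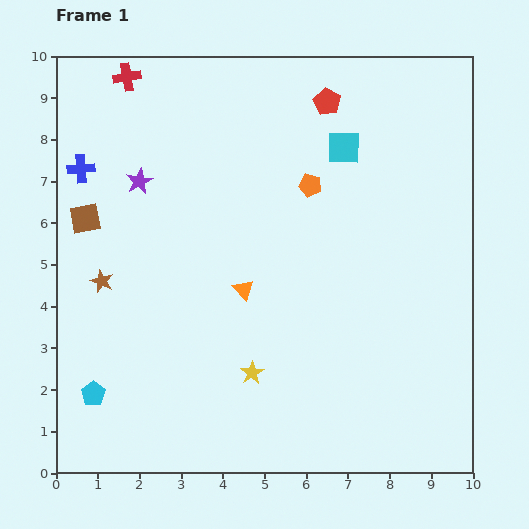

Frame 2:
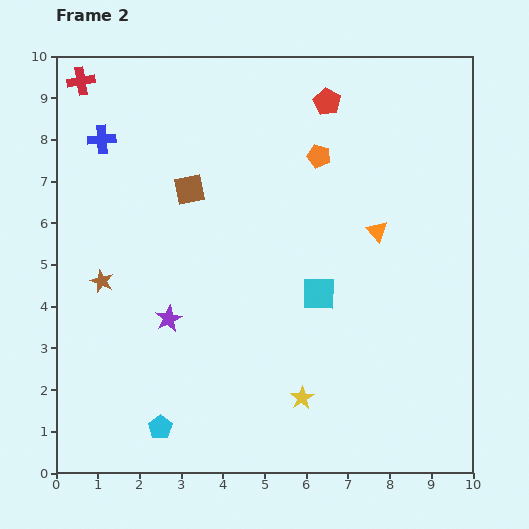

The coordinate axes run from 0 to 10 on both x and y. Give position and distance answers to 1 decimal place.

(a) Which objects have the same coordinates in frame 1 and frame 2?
the brown star, the red pentagon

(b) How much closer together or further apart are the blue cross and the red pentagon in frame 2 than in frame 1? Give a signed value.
-0.6

Distance in frame 1: 6.1. Distance in frame 2: 5.5.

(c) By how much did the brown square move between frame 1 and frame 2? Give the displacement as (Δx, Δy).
(2.5, 0.7)

The brown square was at (0.7, 6.1) in frame 1 and (3.2, 6.8) in frame 2.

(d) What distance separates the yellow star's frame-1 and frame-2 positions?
1.3

The yellow star moved from (4.7, 2.4) to (5.9, 1.8), a distance of √(1.2² + 0.6²) ≈ 1.3.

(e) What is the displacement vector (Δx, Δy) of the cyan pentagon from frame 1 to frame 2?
(1.6, -0.8)

The cyan pentagon was at (0.9, 1.9) in frame 1 and (2.5, 1.1) in frame 2.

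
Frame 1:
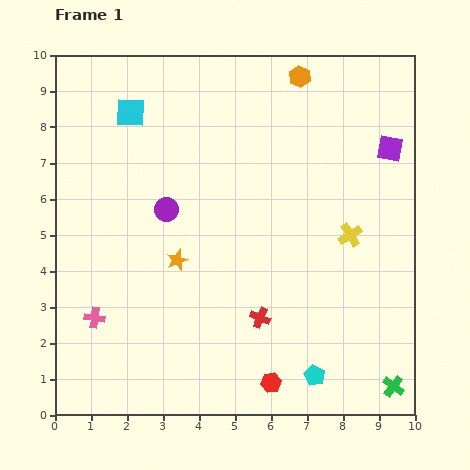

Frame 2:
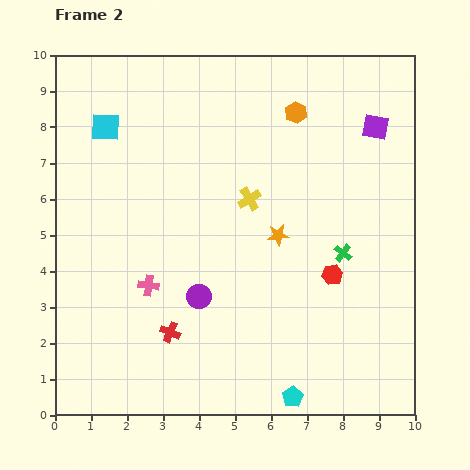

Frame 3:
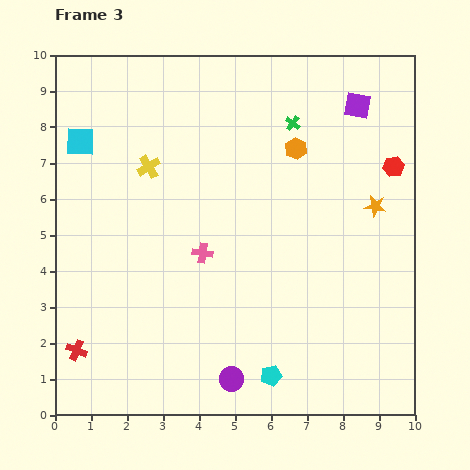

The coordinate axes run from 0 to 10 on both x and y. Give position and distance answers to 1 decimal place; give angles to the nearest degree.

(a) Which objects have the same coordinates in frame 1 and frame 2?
none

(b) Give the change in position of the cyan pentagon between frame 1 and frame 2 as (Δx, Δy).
(-0.6, -0.6)

The cyan pentagon was at (7.2, 1.1) in frame 1 and (6.6, 0.5) in frame 2.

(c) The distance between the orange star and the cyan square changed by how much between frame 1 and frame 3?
+4.1

Distance in frame 1: 4.3. Distance in frame 3: 8.4.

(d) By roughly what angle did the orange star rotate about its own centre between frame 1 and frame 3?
31° clockwise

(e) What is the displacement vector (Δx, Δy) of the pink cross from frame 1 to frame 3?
(3.0, 1.8)

The pink cross was at (1.1, 2.7) in frame 1 and (4.1, 4.5) in frame 3.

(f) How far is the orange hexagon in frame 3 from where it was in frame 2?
1.0

The orange hexagon moved from (6.7, 8.4) to (6.7, 7.4), a distance of √(0.0² + 1.0²) ≈ 1.0.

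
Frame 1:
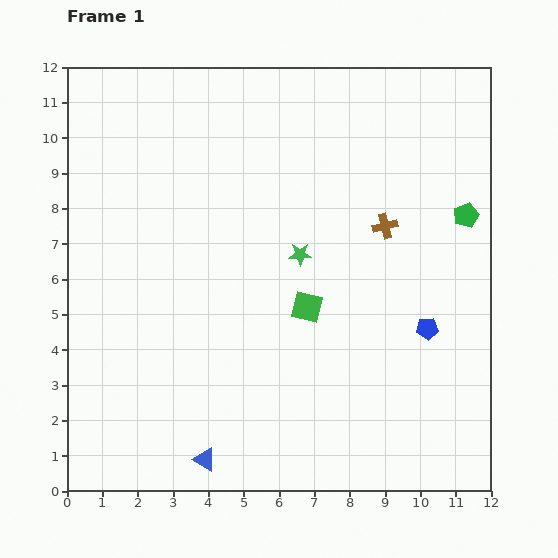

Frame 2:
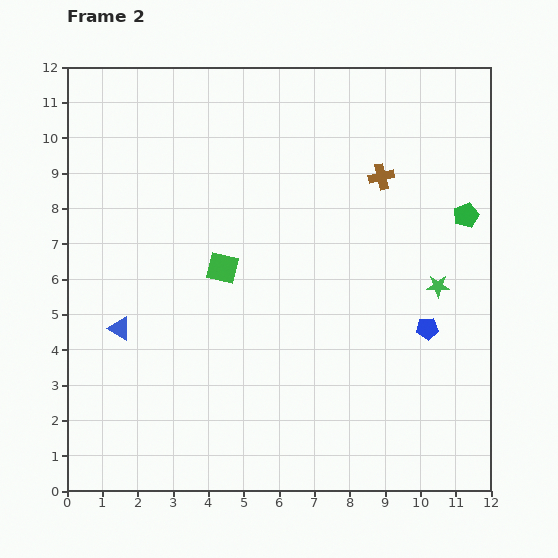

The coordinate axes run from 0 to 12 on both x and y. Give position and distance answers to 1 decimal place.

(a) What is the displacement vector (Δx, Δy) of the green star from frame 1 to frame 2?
(3.9, -0.9)

The green star was at (6.6, 6.7) in frame 1 and (10.5, 5.8) in frame 2.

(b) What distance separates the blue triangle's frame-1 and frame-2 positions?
4.4

The blue triangle moved from (3.9, 0.9) to (1.5, 4.6), a distance of √(2.4² + 3.7²) ≈ 4.4.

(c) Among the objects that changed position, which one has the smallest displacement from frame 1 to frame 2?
the brown cross

(moved 1.4)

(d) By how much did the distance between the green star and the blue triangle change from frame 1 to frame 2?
+2.7

Distance in frame 1: 6.4. Distance in frame 2: 9.1.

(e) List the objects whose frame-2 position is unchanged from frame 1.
the blue pentagon, the green pentagon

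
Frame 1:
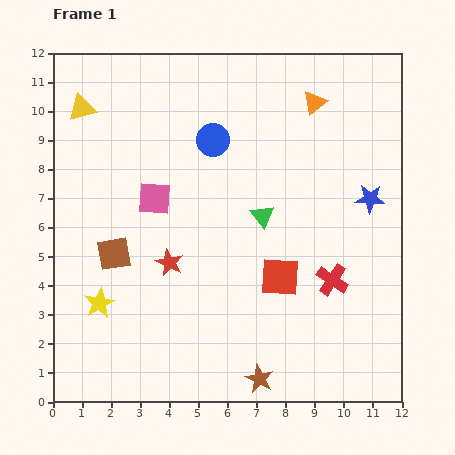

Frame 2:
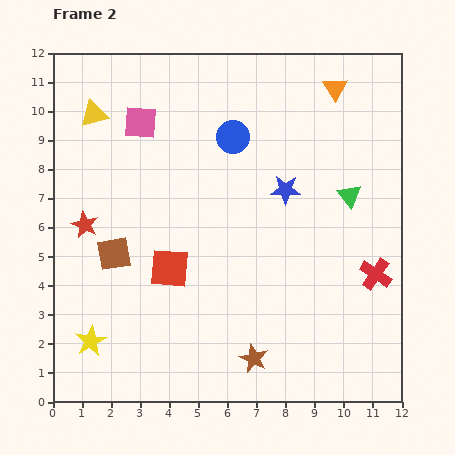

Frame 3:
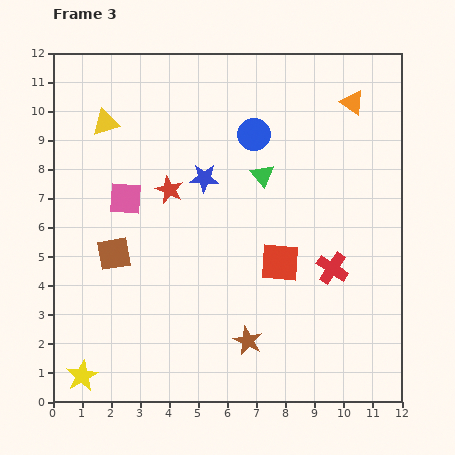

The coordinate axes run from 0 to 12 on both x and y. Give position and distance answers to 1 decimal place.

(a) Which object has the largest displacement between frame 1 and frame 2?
the red square

(moved 3.8; next 3.2)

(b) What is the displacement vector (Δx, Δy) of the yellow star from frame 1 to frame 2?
(-0.3, -1.3)

The yellow star was at (1.6, 3.4) in frame 1 and (1.3, 2.1) in frame 2.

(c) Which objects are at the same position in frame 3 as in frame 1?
the brown square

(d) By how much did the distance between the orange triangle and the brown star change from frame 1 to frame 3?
-0.7

Distance in frame 1: 9.7. Distance in frame 3: 9.0.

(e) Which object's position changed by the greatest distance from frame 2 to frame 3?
the red square

(moved 3.8; next 3.1)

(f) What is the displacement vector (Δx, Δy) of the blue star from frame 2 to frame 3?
(-2.8, 0.4)

The blue star was at (8.0, 7.3) in frame 2 and (5.2, 7.7) in frame 3.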